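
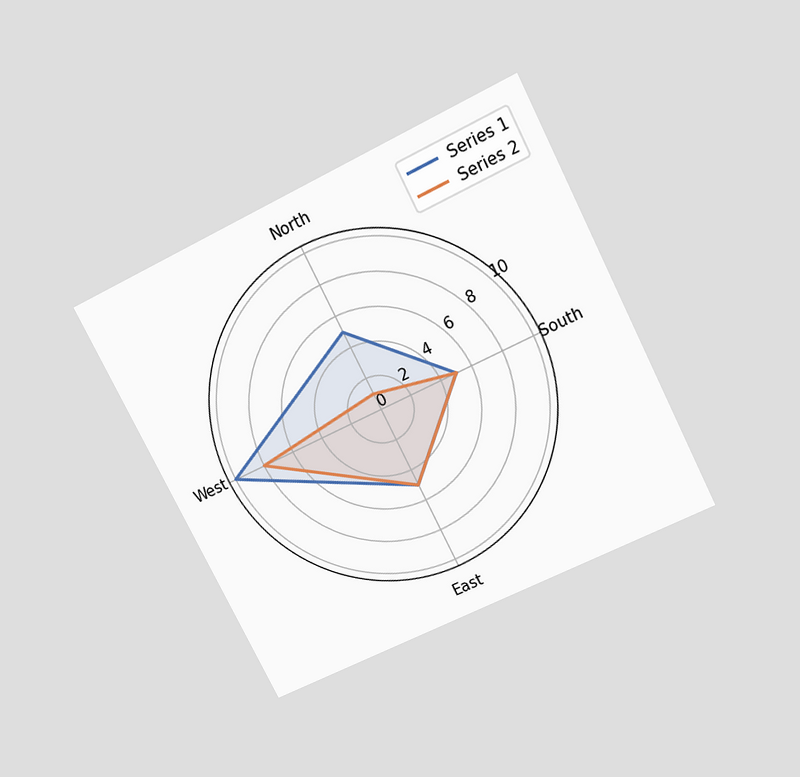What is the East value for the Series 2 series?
5

The chart is tilted about 27° counter-clockwise and viewed slightly from above. On the East axis, Series 2 reaches 5.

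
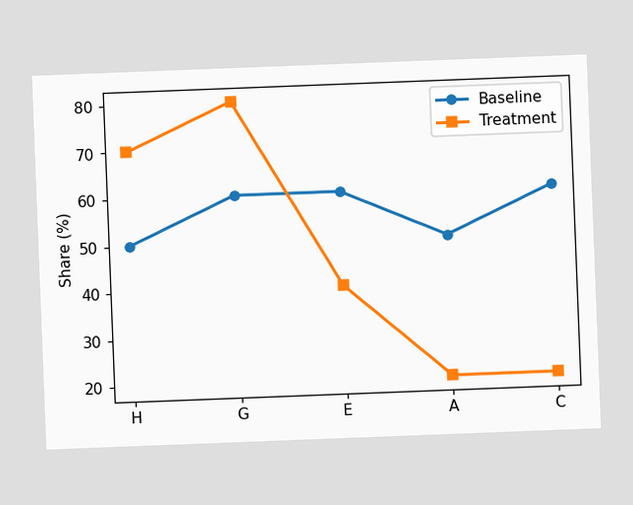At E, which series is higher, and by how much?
Baseline, by 20%

The chart is tilted about 2° counter-clockwise. At E, Baseline sits above the other line by 20%.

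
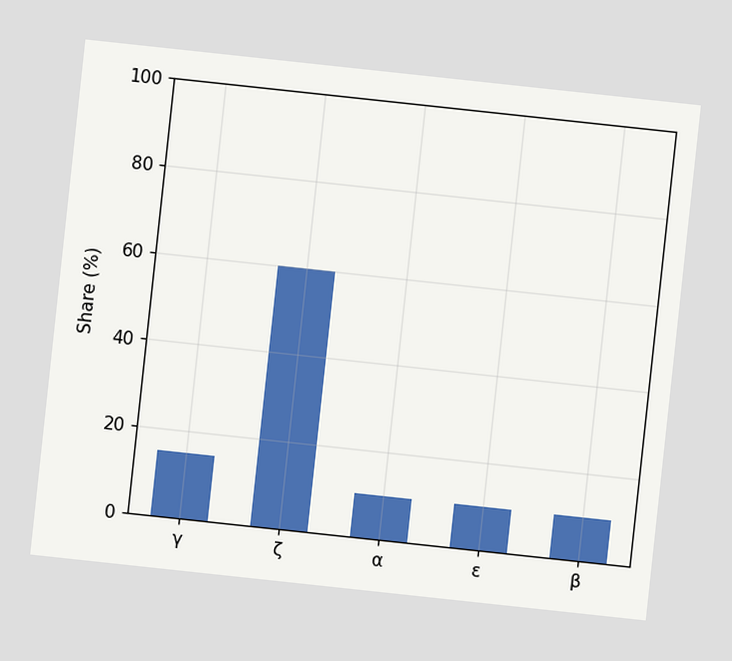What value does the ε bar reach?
10%

The chart is tilted about 6° clockwise. Reading along the chart's y-axis, the ε bar reaches 10%.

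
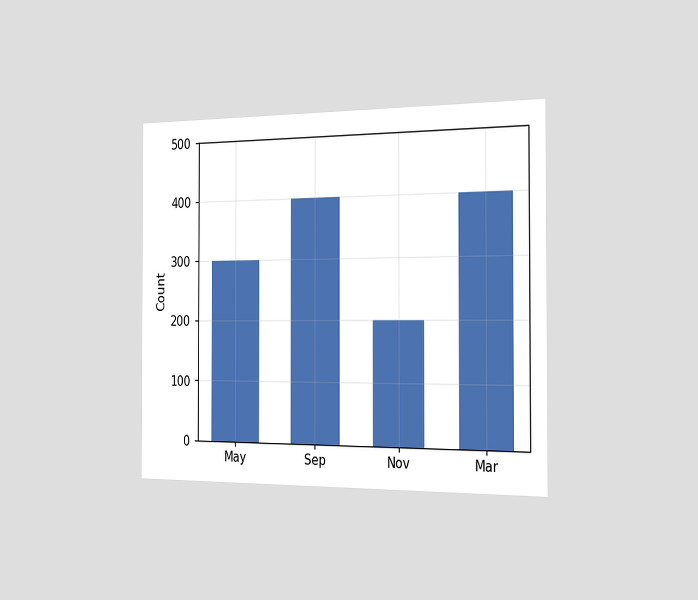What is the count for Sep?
400

The chart is viewed slightly from the right. Reading along the chart's y-axis, the Sep bar reaches 400.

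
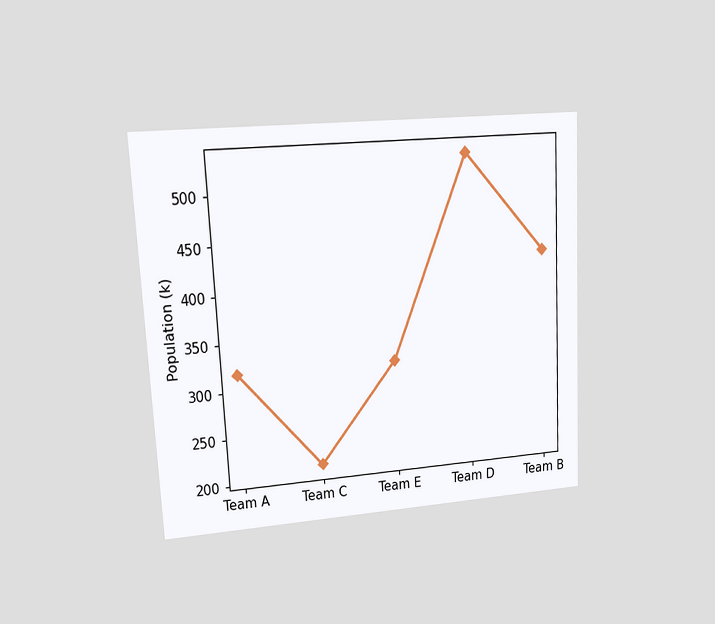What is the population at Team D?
The chart is tilted about 3° counter-clockwise and viewed at a slight angle. At Team D, the line is at 530k.

530k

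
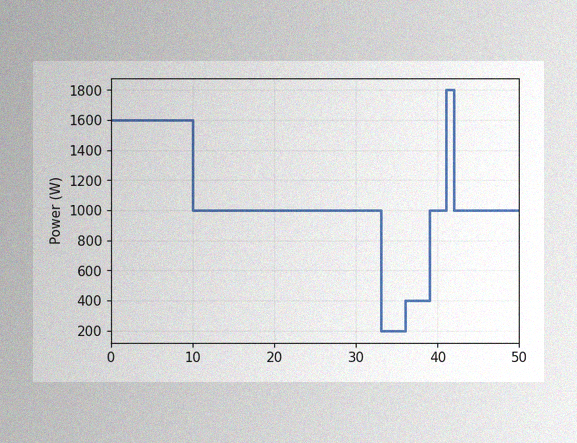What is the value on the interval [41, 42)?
1800W

The image has some photo noise and uneven lighting. On [41, 42) the step sits at 1800W.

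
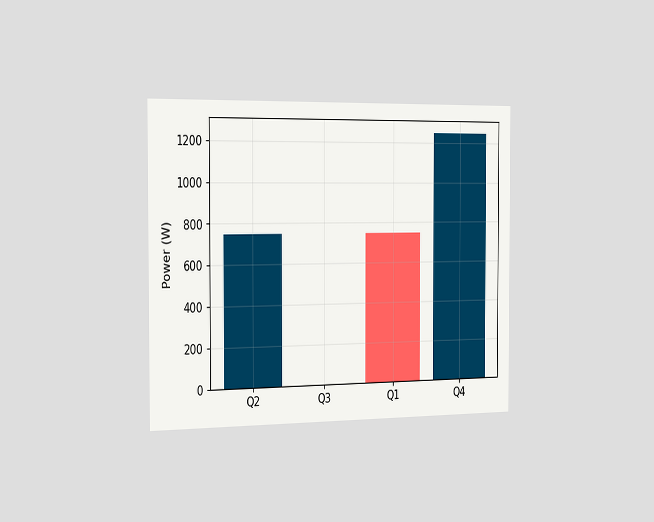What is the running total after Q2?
The chart is viewed slightly from the left. After Q2 the running total reaches 750W.

750W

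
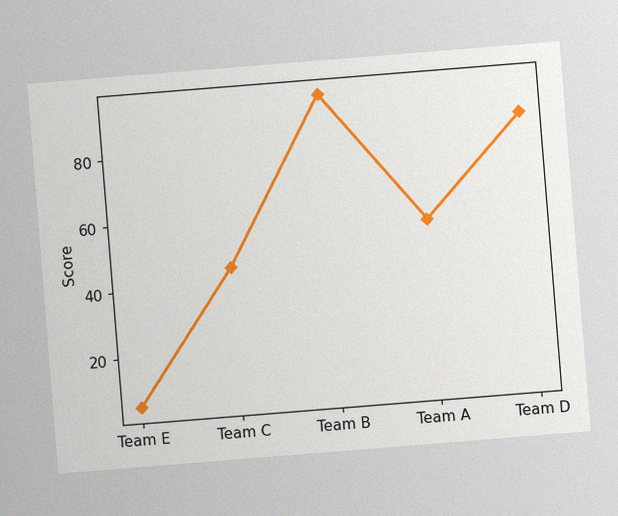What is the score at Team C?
The chart is tilted about 5° counter-clockwise, with some photo noise. At Team C, the line is at 45.

45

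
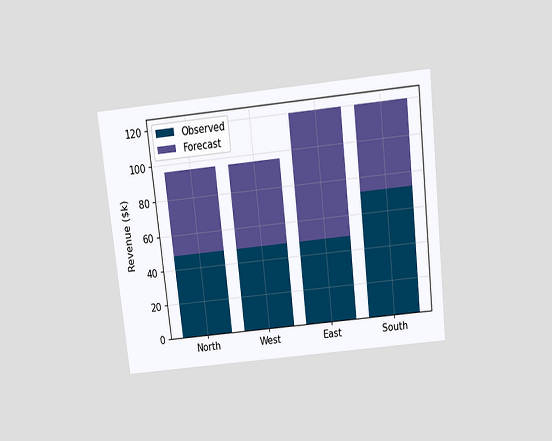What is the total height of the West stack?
$96k

The chart is tilted about 6° counter-clockwise and viewed slightly from above. The West stack's top reaches $96k on the y-axis.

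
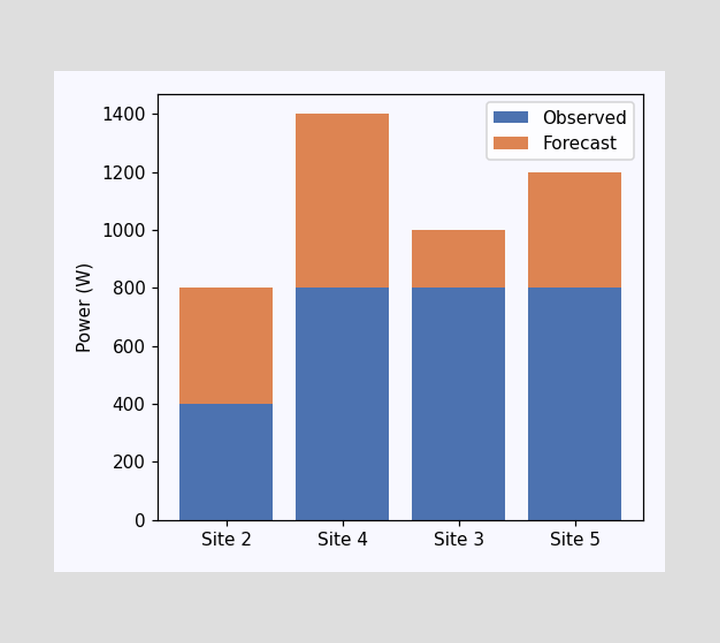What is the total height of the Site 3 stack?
The Site 3 stack's top reaches 1000W on the y-axis.

1000W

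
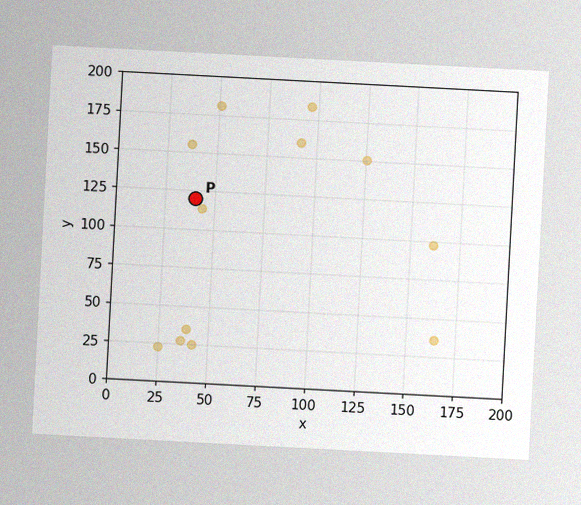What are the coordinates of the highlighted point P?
(40, 120)

The chart is tilted about 3° clockwise, with some photo noise. Following the gridlines from P to each axis, P sits at (40, 120).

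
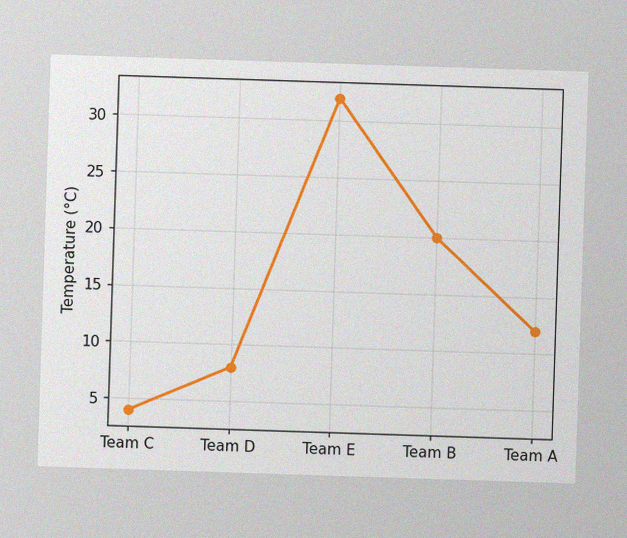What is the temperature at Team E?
The image has some photo noise and uneven lighting. At Team E, the line is at 32°C.

32°C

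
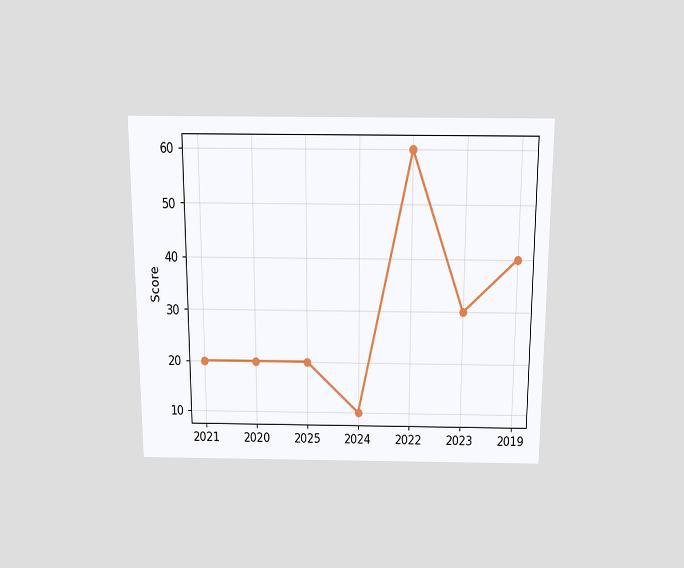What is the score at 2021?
The chart is viewed slightly from above. At 2021, the line is at 20.

20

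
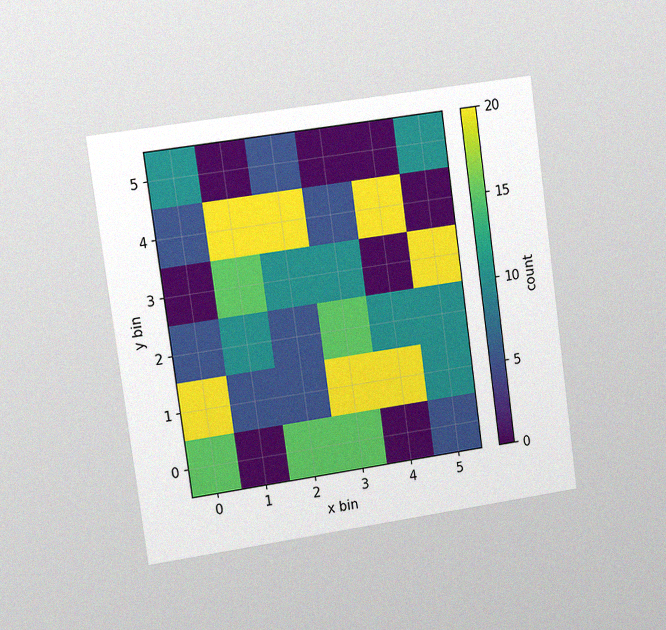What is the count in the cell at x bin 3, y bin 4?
The chart is tilted about 8° counter-clockwise and viewed slightly from the left, with some photo noise. Matching the cell (3, 4) against the colorbar gives 5.

5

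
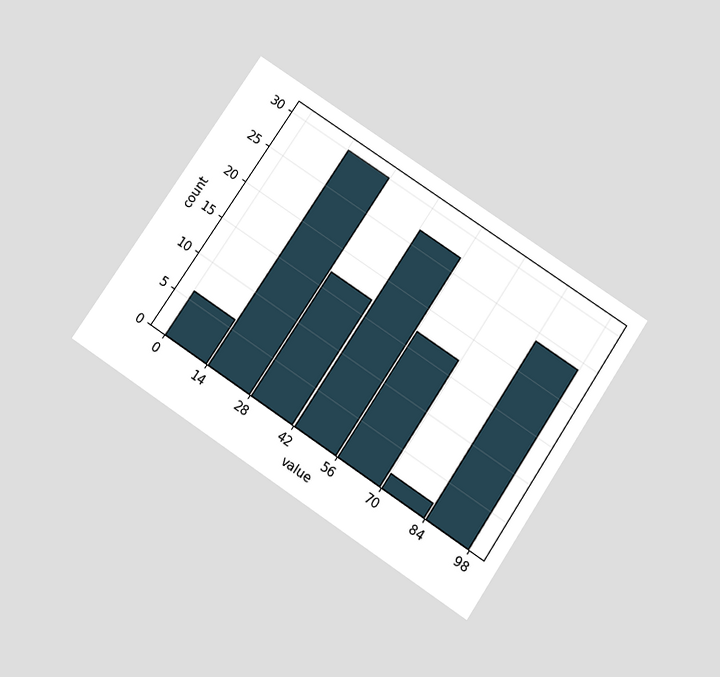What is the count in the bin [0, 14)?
The chart is tilted about 34° clockwise and viewed slightly from below. The [0, 14) bin has height 6.

6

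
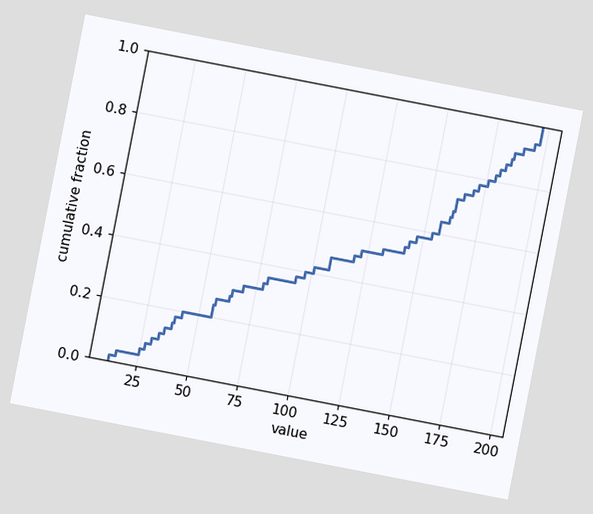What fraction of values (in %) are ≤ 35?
14%

The chart is tilted about 11° clockwise. At x=35 the ECDF step is at 14%.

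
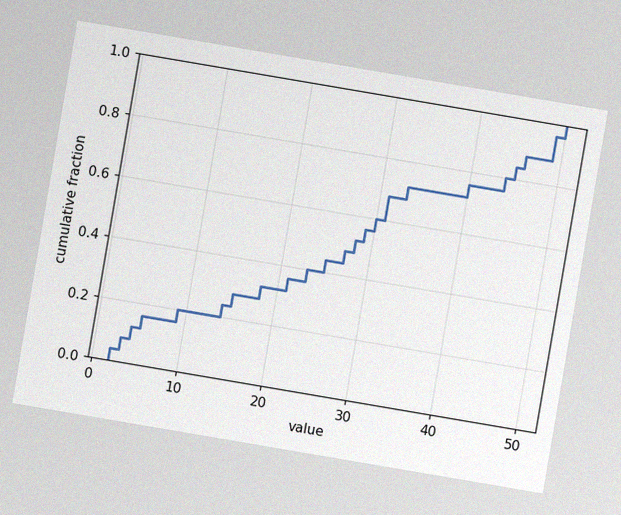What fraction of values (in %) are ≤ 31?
The chart is tilted about 10° clockwise, with some photo noise. At x=31 the ECDF step is at 68%.

68%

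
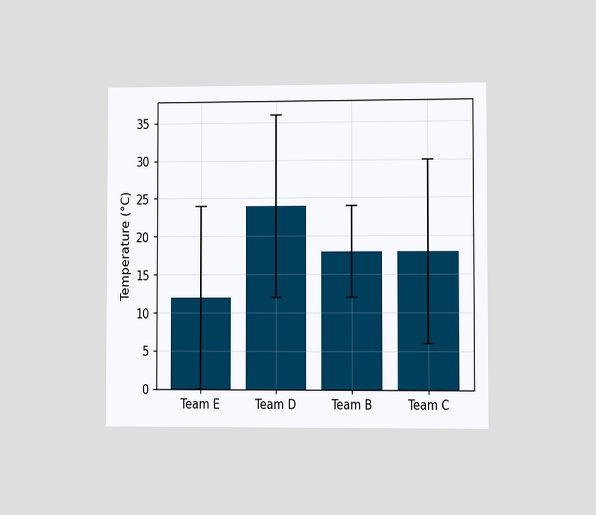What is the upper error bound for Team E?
24°C

The chart is viewed at a slight angle. The Team E bar's upper whisker reaches 24°C.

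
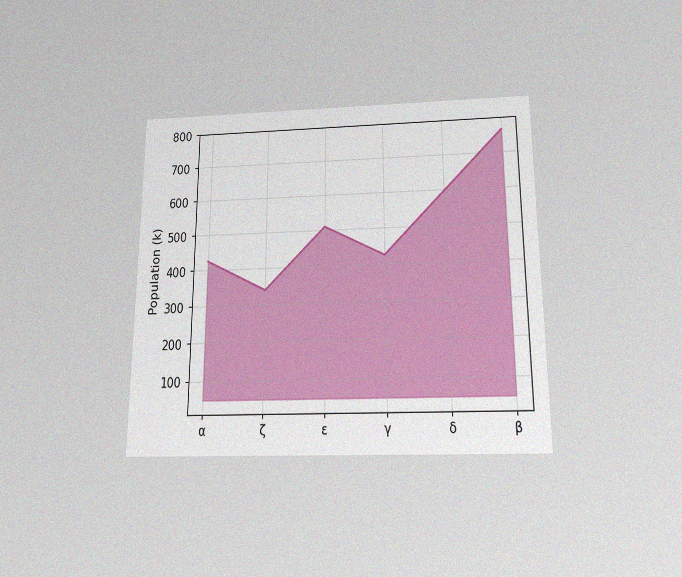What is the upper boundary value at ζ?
340k

The chart is viewed slightly from below, with some photo noise. At ζ the upper boundary is at 340k.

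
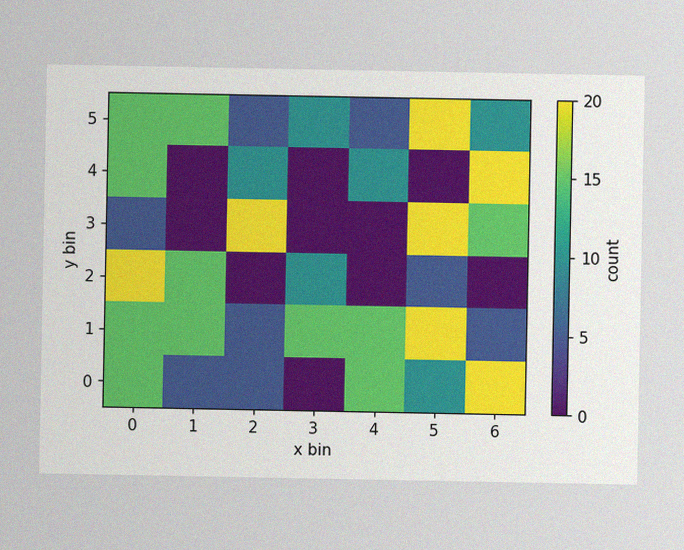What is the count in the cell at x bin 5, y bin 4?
The image has some photo noise and uneven lighting. Matching the cell (5, 4) against the colorbar gives 0.

0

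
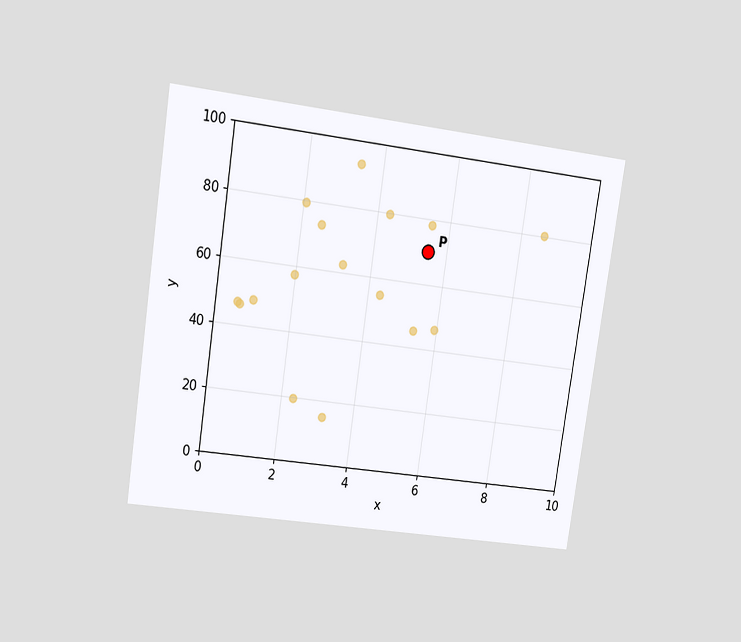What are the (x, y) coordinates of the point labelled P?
The chart is tilted about 8° clockwise and viewed at a slight angle. Following the gridlines from P to each axis, P sits at (5.5, 70).

(5.5, 70)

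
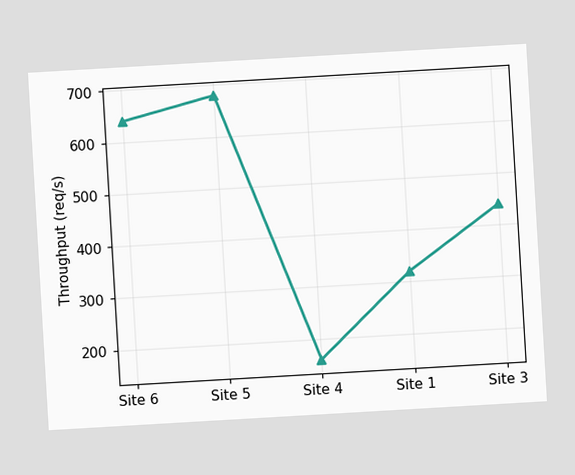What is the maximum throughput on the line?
The chart is tilted about 3° counter-clockwise. The highest point is at Site 5, and reading across to the y-axis gives 680req/s.

680req/s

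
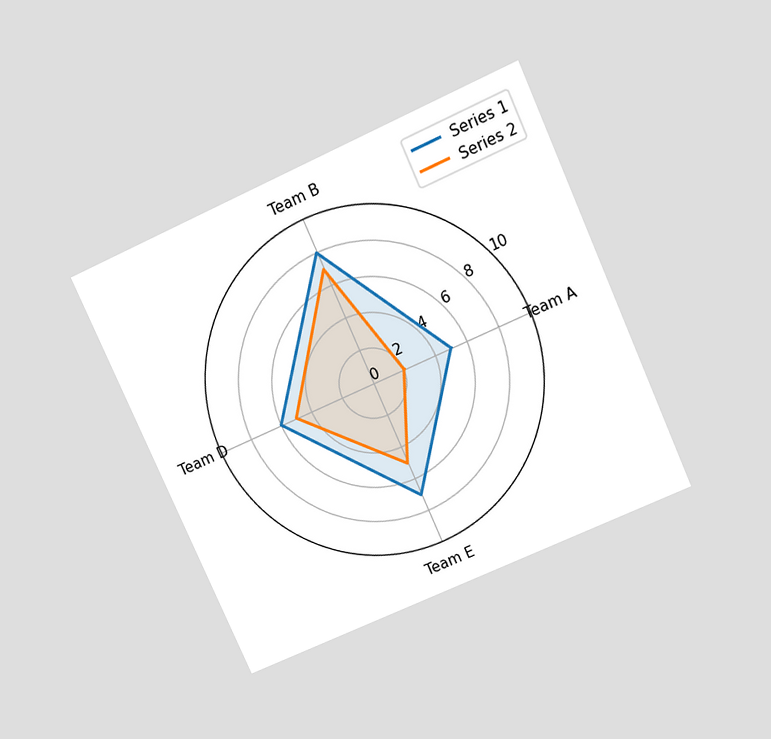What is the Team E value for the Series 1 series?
The chart is tilted about 24° counter-clockwise and viewed slightly from above. On the Team E axis, Series 1 reaches 7.

7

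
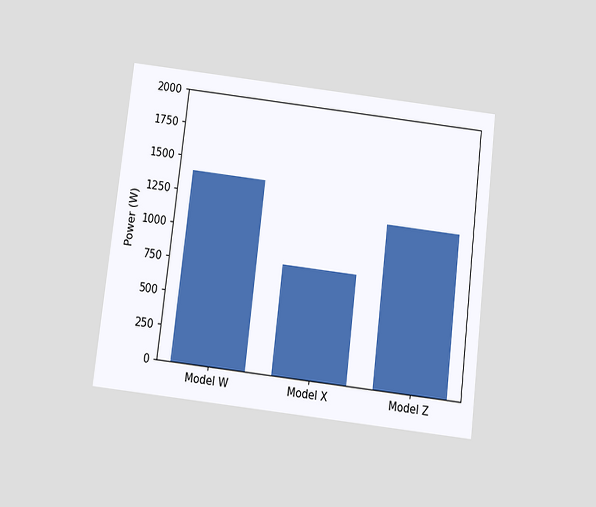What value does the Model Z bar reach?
The chart is tilted about 7° clockwise and viewed slightly from below. Reading along the chart's y-axis, the Model Z bar reaches 1200W.

1200W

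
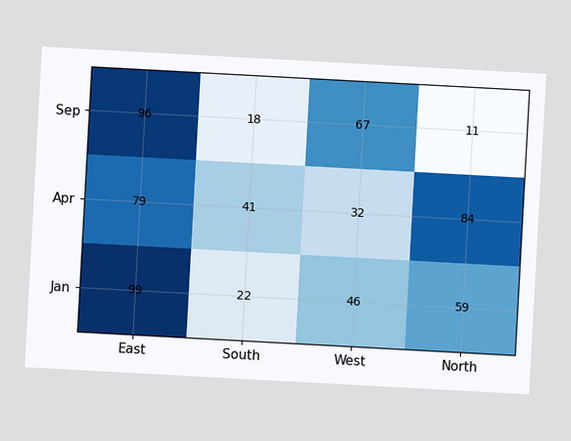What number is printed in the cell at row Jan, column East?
The chart is tilted about 3° clockwise. The (Jan, East) cell reads 99.

99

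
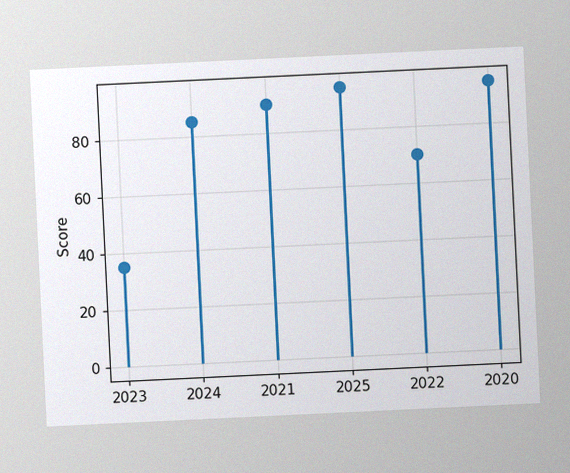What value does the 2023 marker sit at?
35

The chart is tilted about 3° counter-clockwise, with some photo noise. The 2023 marker sits at 35.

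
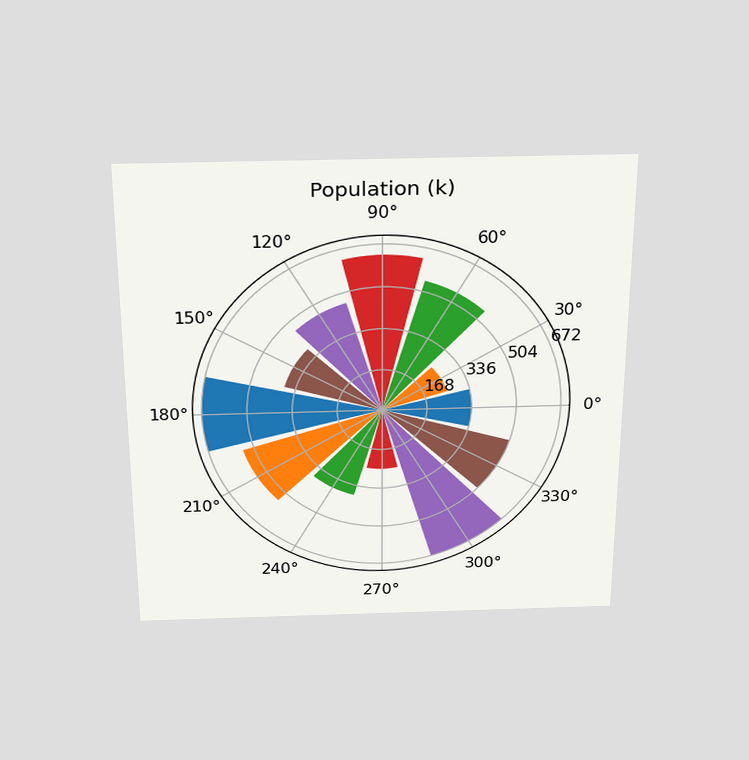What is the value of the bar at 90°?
The chart is viewed slightly from above. The bar at 90° reaches 630k on the radial axis.

630k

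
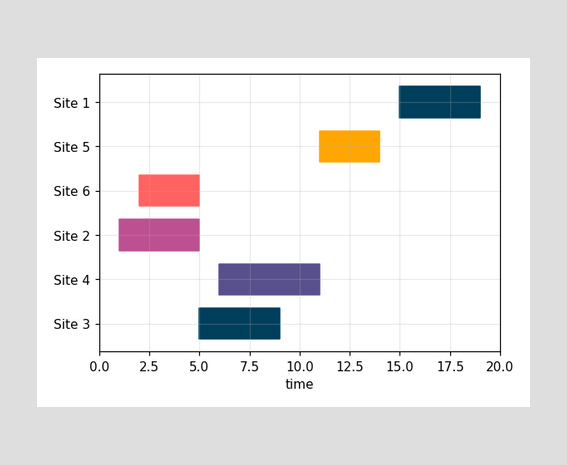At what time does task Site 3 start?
5

The Site 3 bar begins at t=5.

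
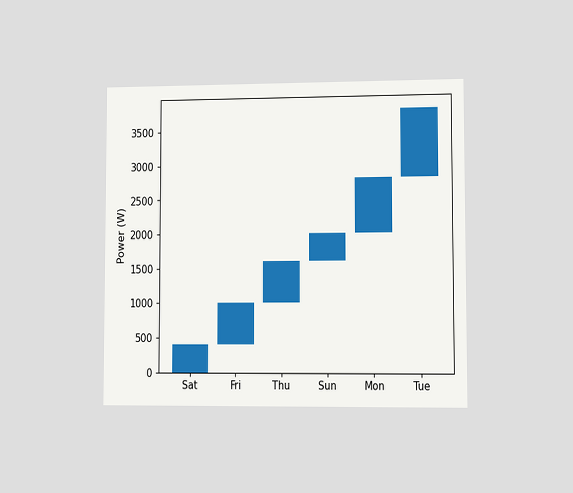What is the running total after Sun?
The chart is viewed at a slight angle. After Sun the running total reaches 2000W.

2000W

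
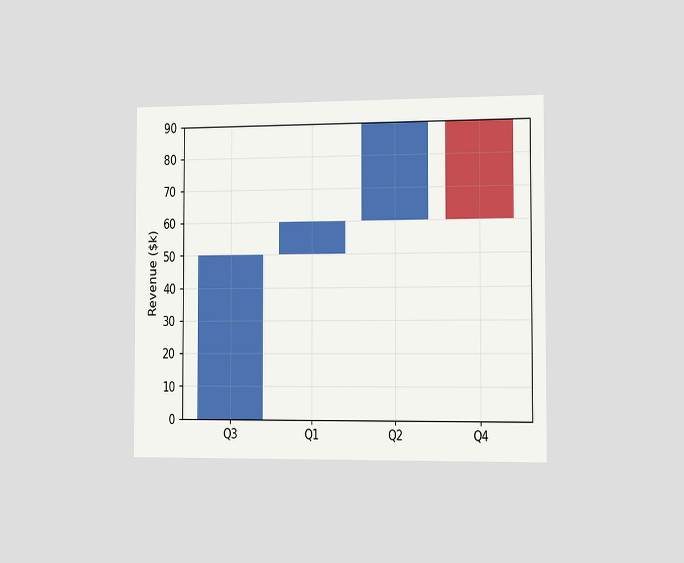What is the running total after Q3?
The chart is viewed slightly from the right. After Q3 the running total reaches $50k.

$50k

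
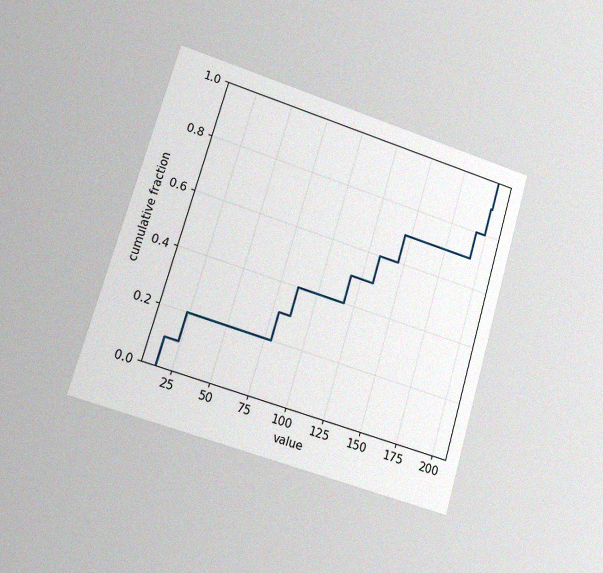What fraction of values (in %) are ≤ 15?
The chart is tilted about 16° clockwise and viewed at a slight angle, with some photo noise. At x=15 the ECDF step is at 10%.

10%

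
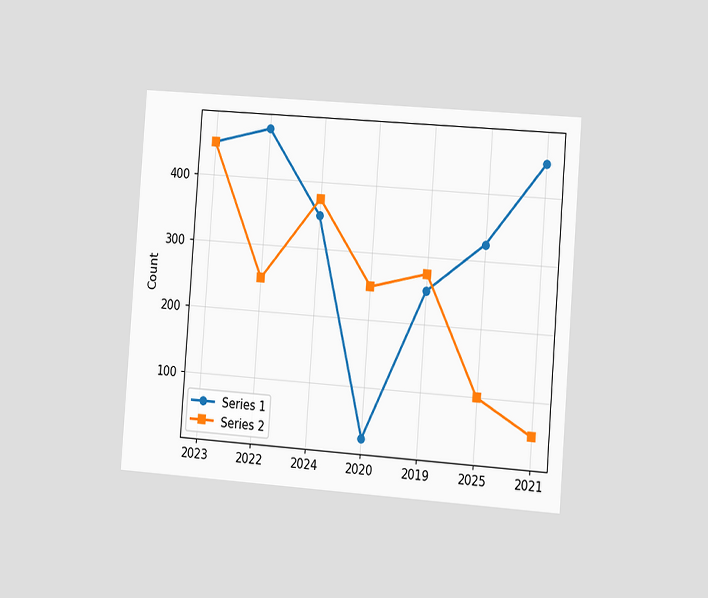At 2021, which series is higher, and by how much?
The chart is tilted about 4° clockwise and viewed slightly from the right. At 2021, Series 1 sits above the other line by 400.

Series 1, by 400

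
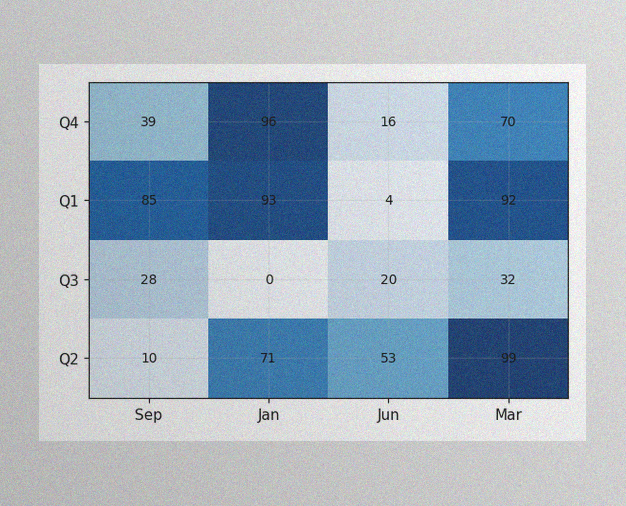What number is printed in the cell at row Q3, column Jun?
The image has some photo noise and uneven lighting. The (Q3, Jun) cell reads 20.

20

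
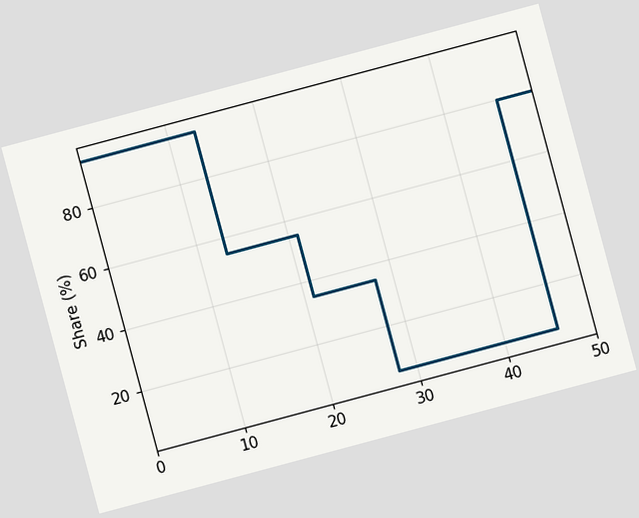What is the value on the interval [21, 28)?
The chart is tilted about 15° counter-clockwise. On [21, 28) the step sits at 35%.

35%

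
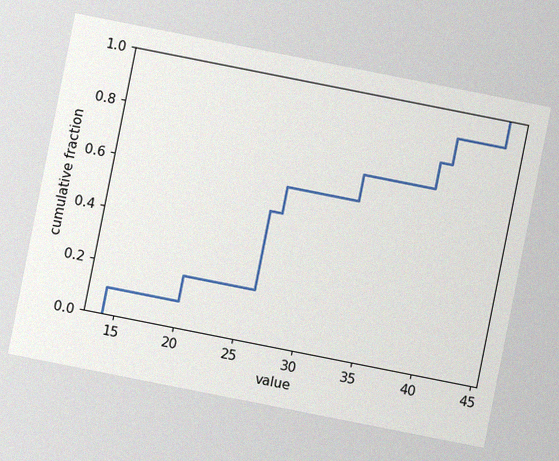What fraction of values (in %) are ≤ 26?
The chart is tilted about 11° clockwise, with some photo noise. At x=26 the ECDF step is at 50%.

50%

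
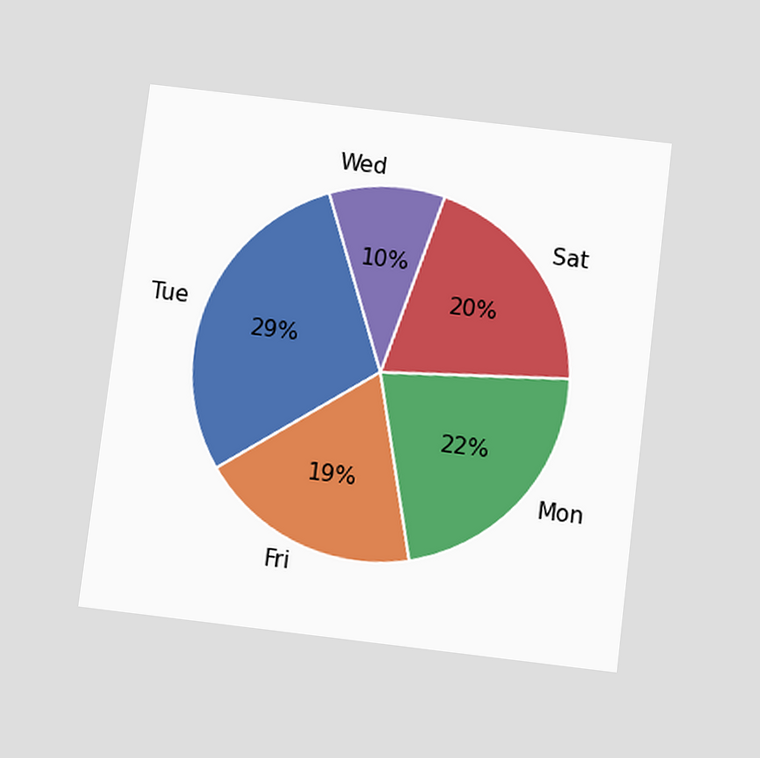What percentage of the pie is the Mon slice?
22%

The chart is tilted about 7° clockwise and viewed slightly from below. The Mon slice takes up 22% of the pie.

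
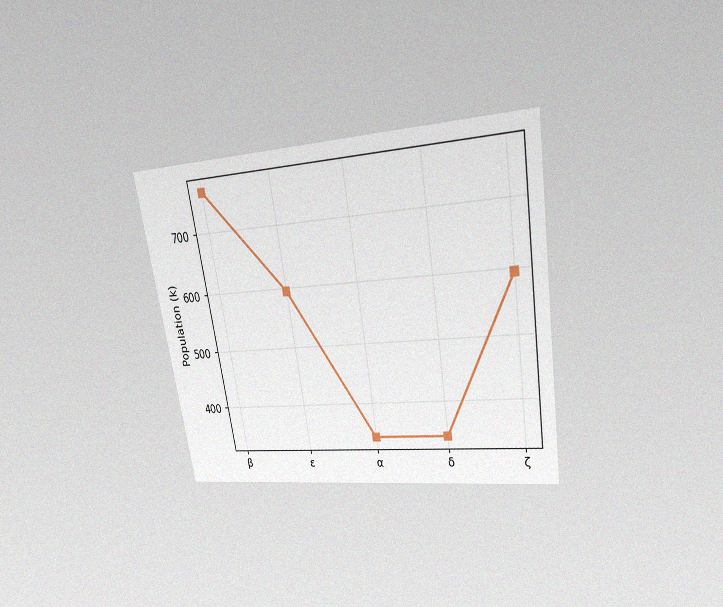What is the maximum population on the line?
765k

The chart is tilted about 9° counter-clockwise and viewed at a slight angle, with some photo noise. The highest point is at β, and reading across to the y-axis gives 765k.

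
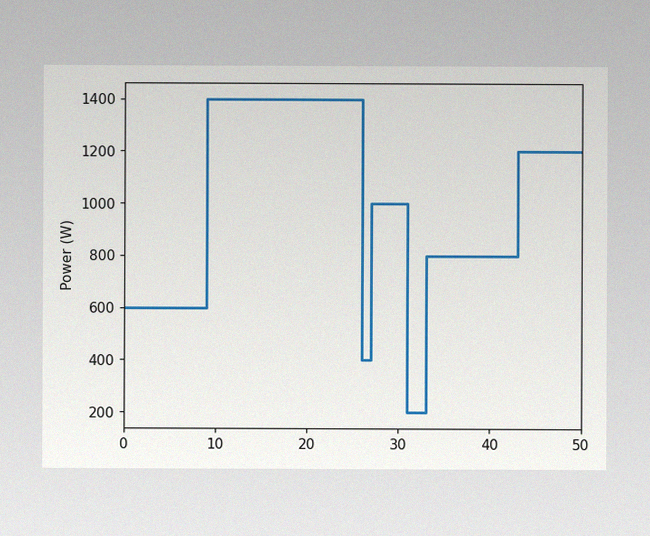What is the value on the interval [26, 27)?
400W

The image has some photo noise and uneven lighting. On [26, 27) the step sits at 400W.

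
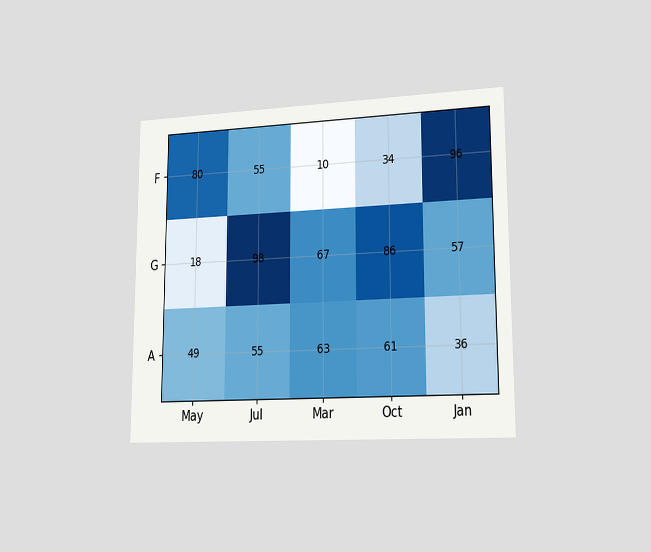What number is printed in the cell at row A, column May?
The chart is viewed slightly from the right. The (A, May) cell reads 49.

49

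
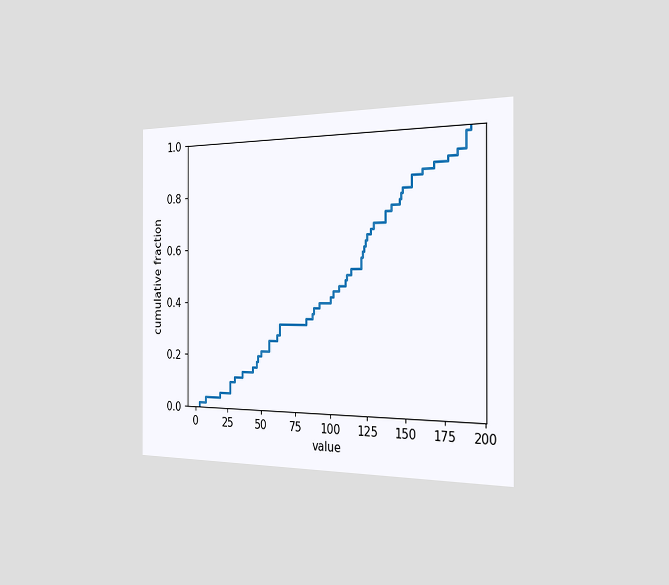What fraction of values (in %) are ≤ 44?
The chart is viewed slightly from the right. At x=44 the ECDF step is at 16%.

16%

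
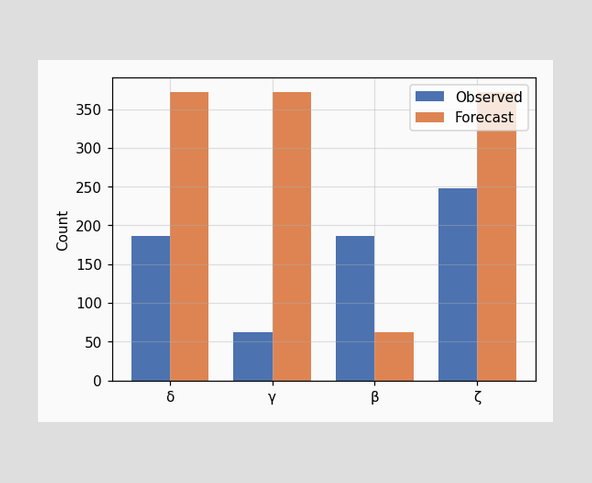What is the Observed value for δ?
The Observed bar at δ reaches 186 on the y-axis.

186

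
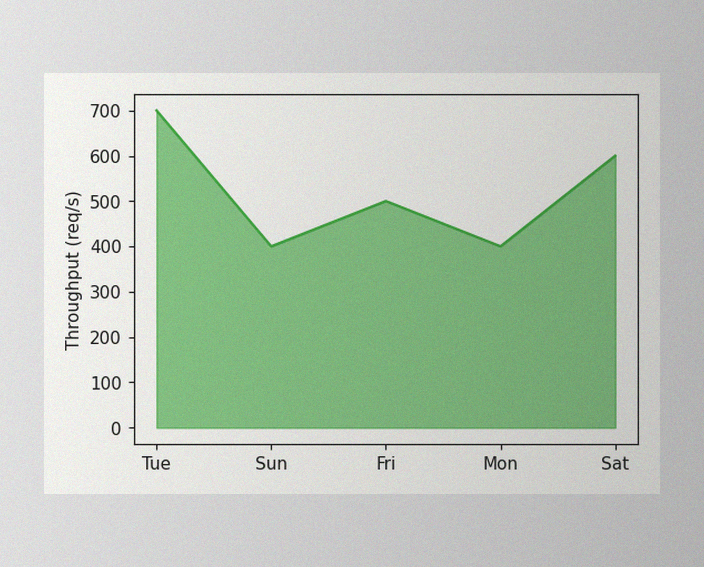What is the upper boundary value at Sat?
The image has some photo noise and uneven lighting. At Sat the upper boundary is at 600req/s.

600req/s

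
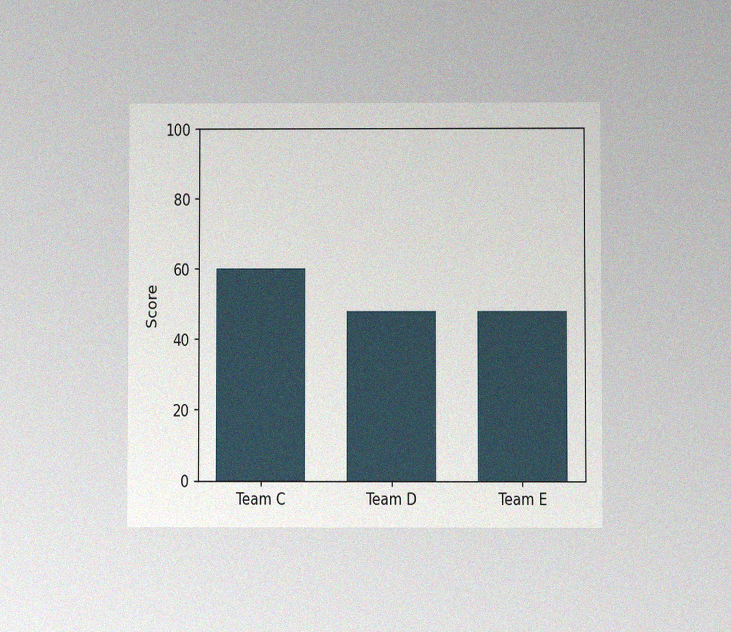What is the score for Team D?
48

The chart is viewed at a slight angle, with some photo noise. Reading along the chart's y-axis, the Team D bar reaches 48.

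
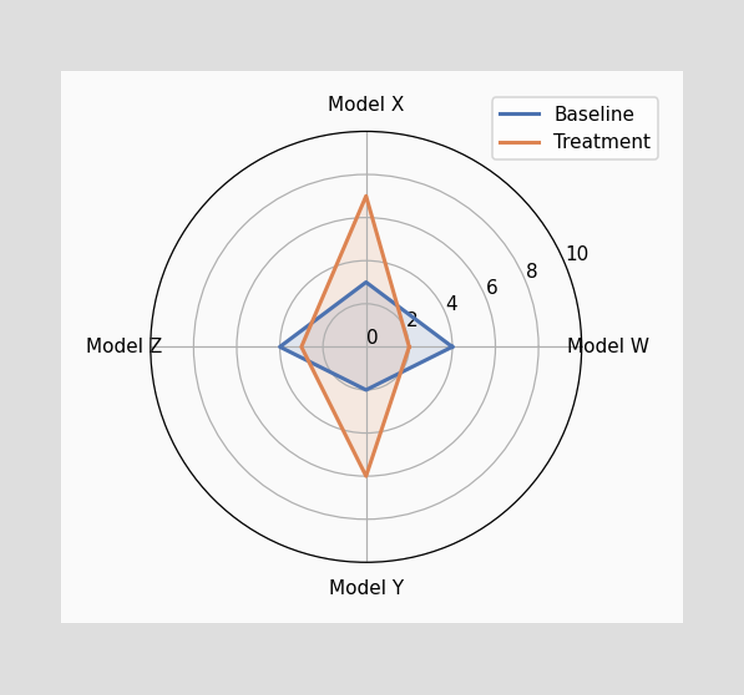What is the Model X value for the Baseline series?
3

On the Model X axis, Baseline reaches 3.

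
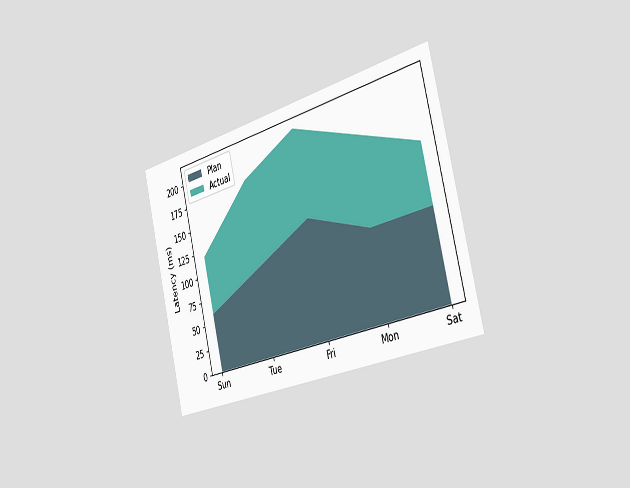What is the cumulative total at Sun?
The chart is tilted about 14° counter-clockwise and viewed slightly from the right. The stacked total at Sun reaches 120ms.

120ms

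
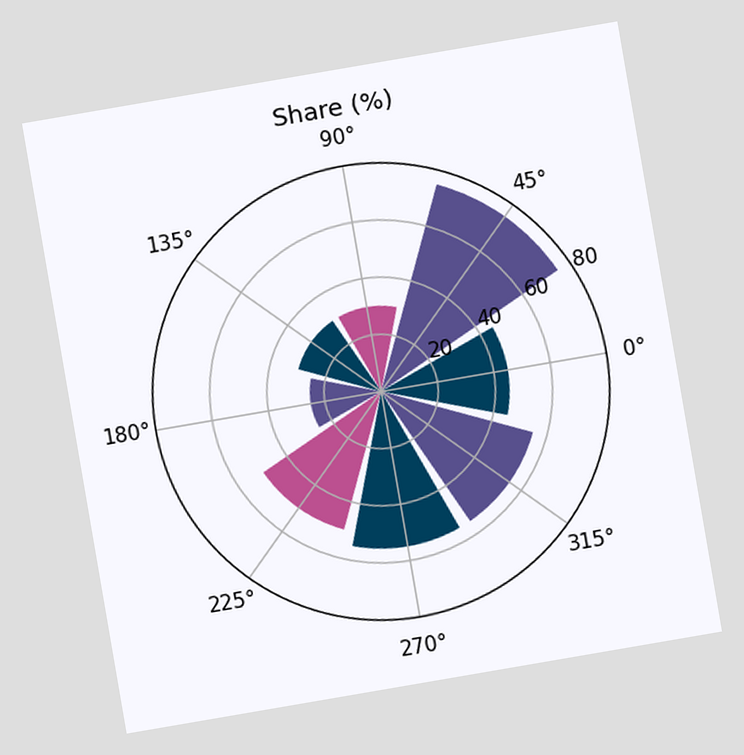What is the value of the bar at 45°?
75%

The chart is tilted about 10° counter-clockwise. The bar at 45° reaches 75% on the radial axis.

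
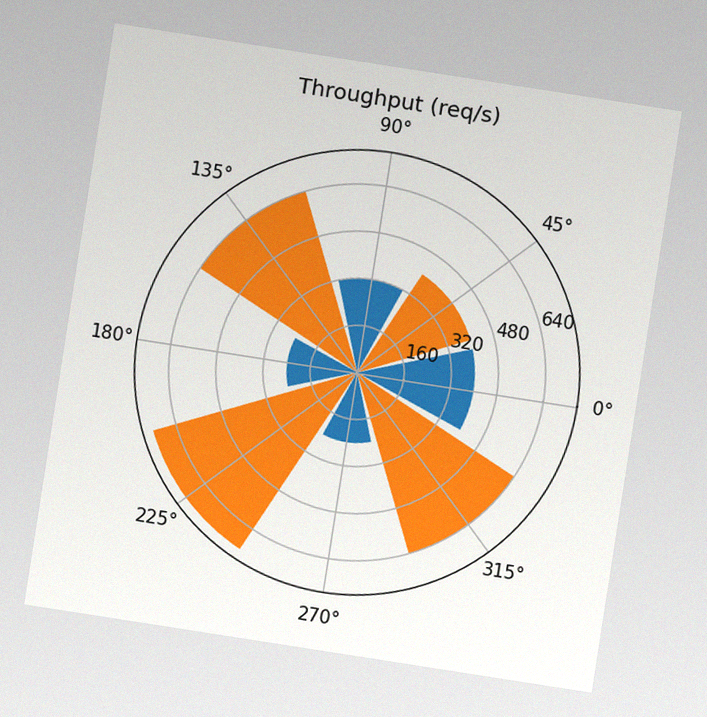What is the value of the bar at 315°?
The chart is tilted about 9° clockwise, with some photo noise. The bar at 315° reaches 640req/s on the radial axis.

640req/s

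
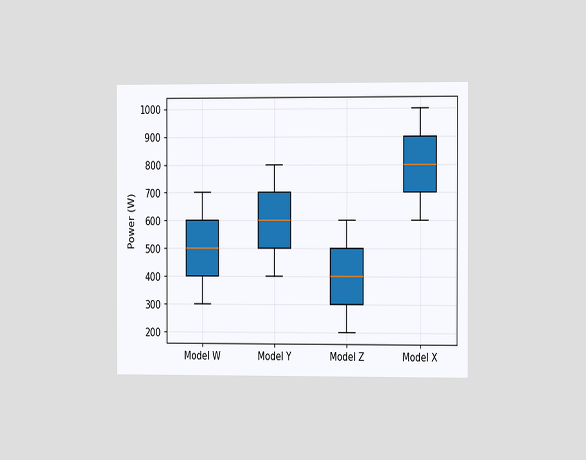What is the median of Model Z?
400W

The chart is viewed slightly from the right. The median line in the Model Z box sits at 400W.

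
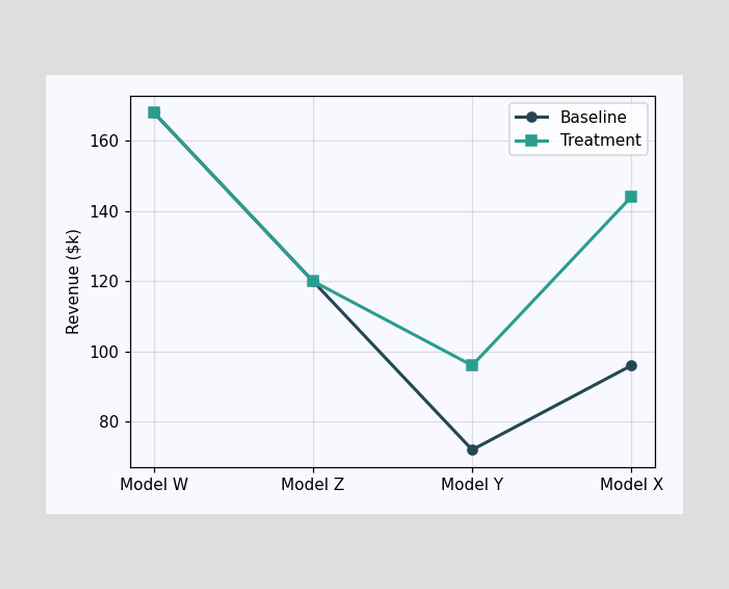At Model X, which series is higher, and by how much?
At Model X, Treatment sits above the other line by $48k.

Treatment, by $48k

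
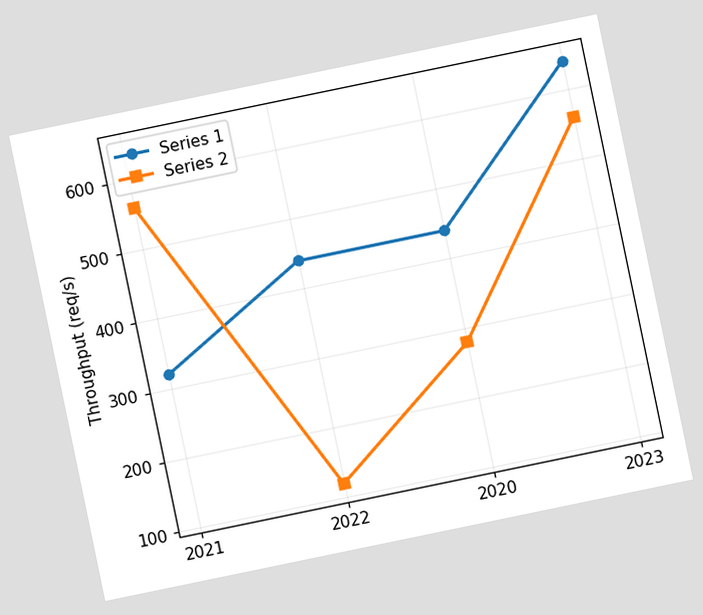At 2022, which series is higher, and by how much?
Series 1, by 320req/s

The chart is tilted about 12° counter-clockwise. At 2022, Series 1 sits above the other line by 320req/s.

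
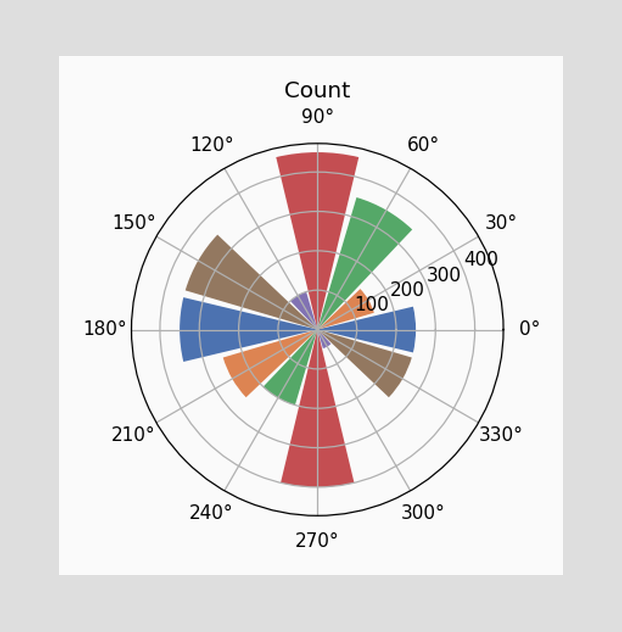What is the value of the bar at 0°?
The bar at 0° reaches 250 on the radial axis.

250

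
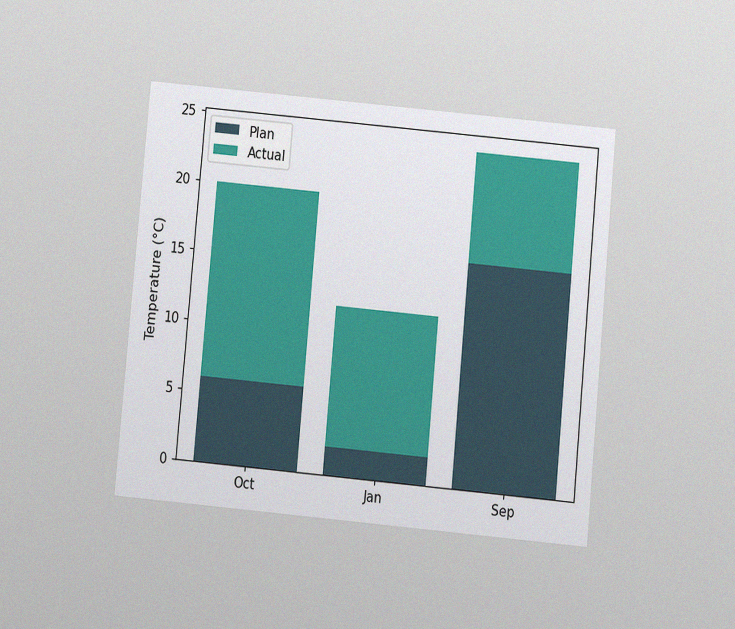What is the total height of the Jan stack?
The chart is tilted about 5° clockwise and viewed slightly from below, with some photo noise. The Jan stack's top reaches 12°C on the y-axis.

12°C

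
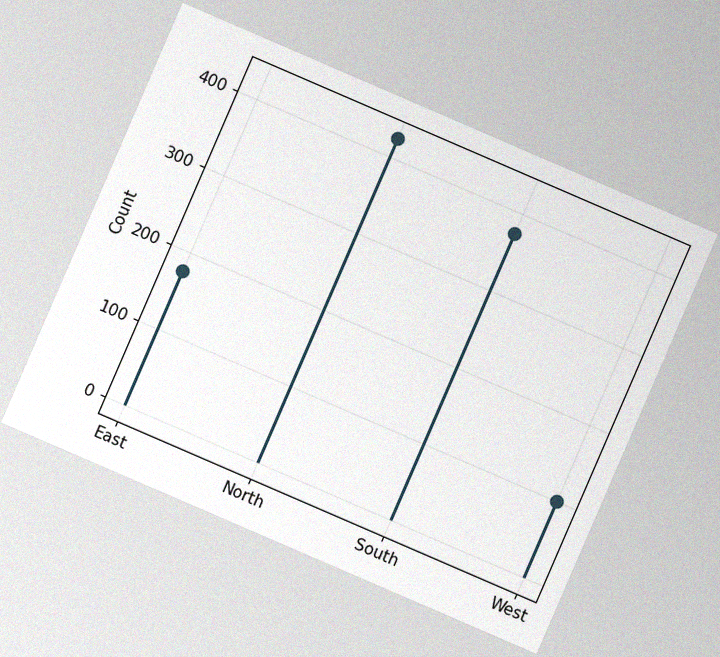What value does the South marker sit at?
The chart is tilted about 23° clockwise, with some photo noise. The South marker sits at 375.

375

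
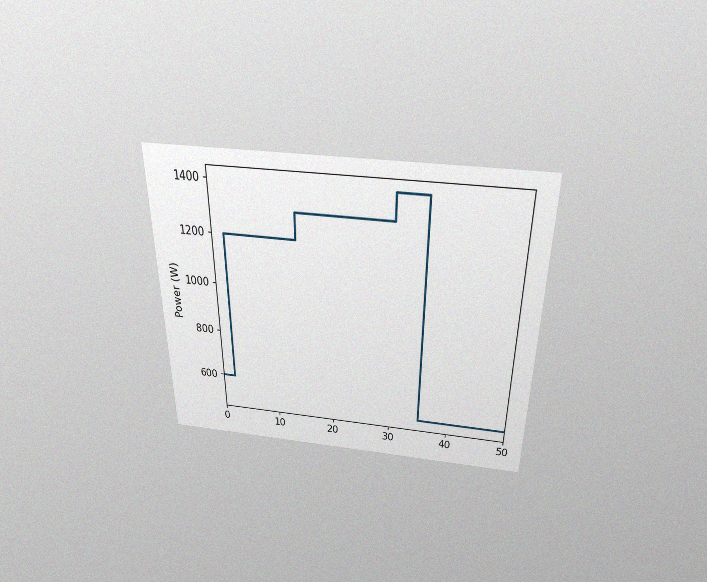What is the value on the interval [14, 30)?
1300W

The chart is viewed slightly from above, with some photo noise. On [14, 30) the step sits at 1300W.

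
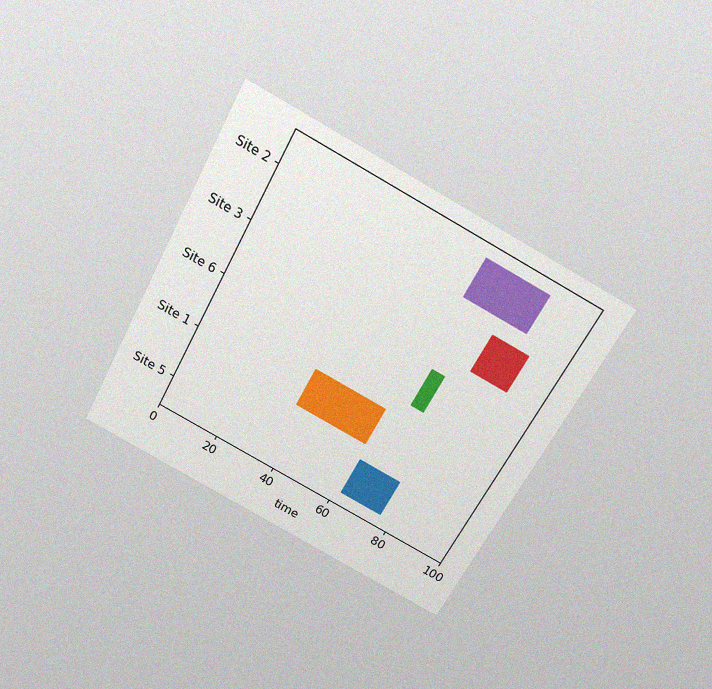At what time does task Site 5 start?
The chart is tilted about 29° clockwise and viewed slightly from above, with some photo noise. The Site 5 bar begins at t=62.

62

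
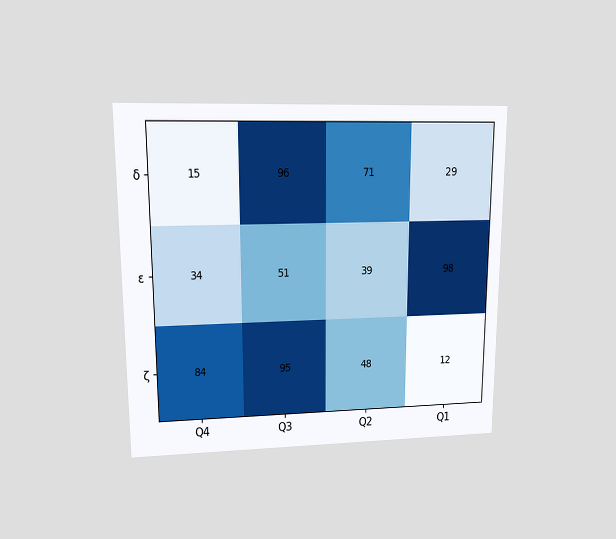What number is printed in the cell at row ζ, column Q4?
84

The chart is viewed at a slight angle. The (ζ, Q4) cell reads 84.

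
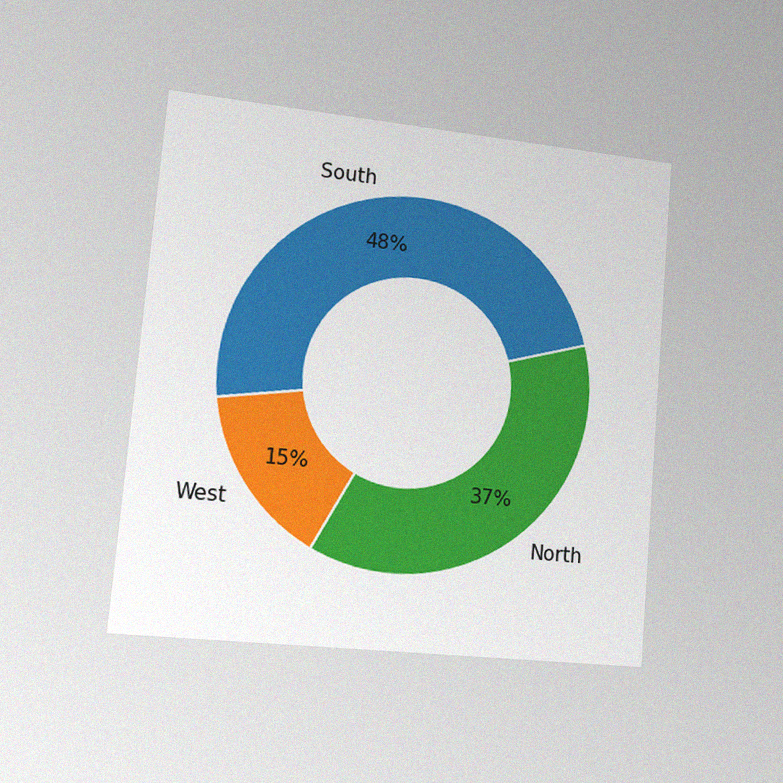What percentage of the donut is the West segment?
The chart is tilted about 5° clockwise and viewed slightly from the left, with some photo noise. The West segment takes up 15% of the ring.

15%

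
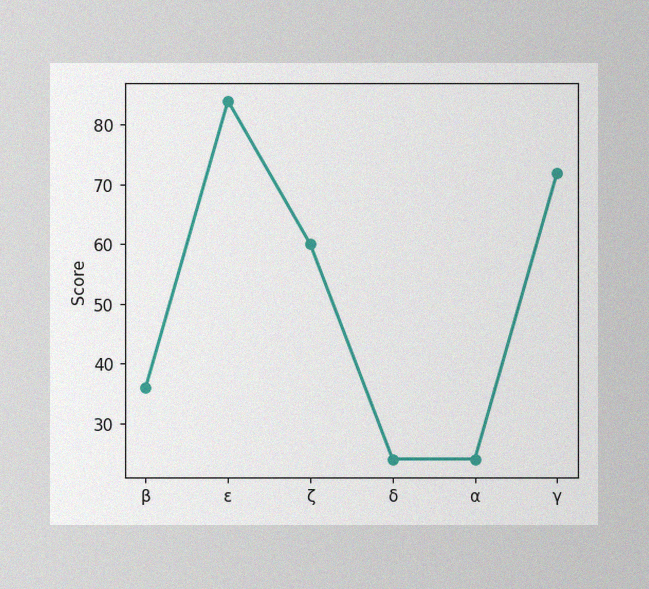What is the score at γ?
The image has some photo noise and uneven lighting. At γ, the line is at 72.

72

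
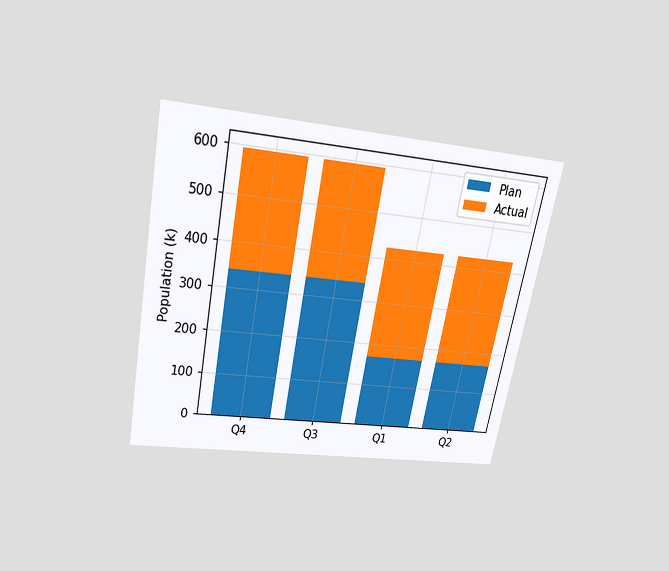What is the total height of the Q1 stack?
425k

The chart is tilted about 11° clockwise and viewed slightly from above. The Q1 stack's top reaches 425k on the y-axis.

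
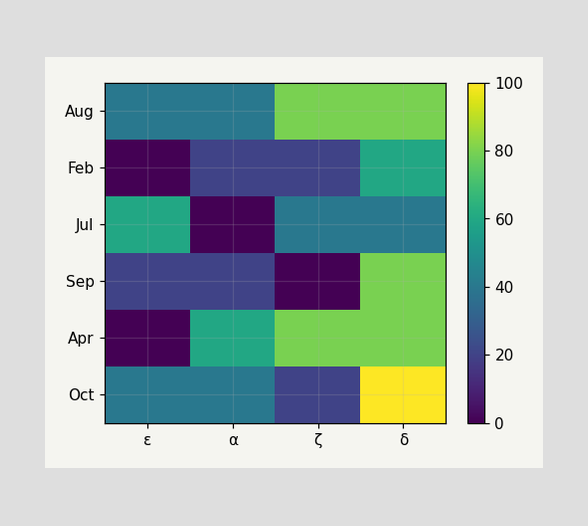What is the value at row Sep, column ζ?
Matching cell (Sep, ζ) against the colorbar gives 0.

0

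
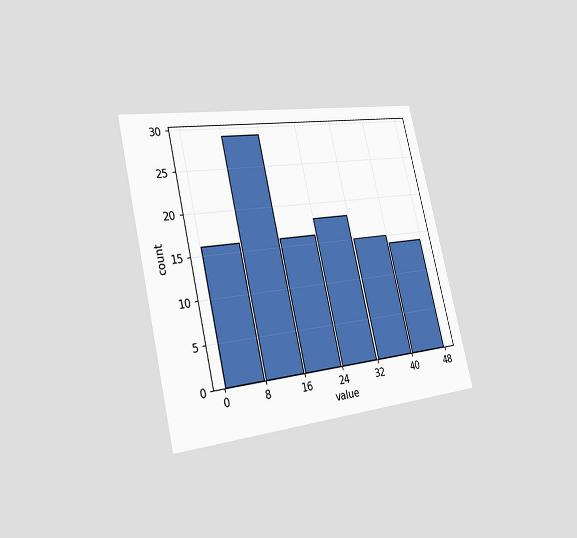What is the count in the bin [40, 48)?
14

The chart is tilted about 13° counter-clockwise and viewed slightly from the left. The [40, 48) bin has height 14.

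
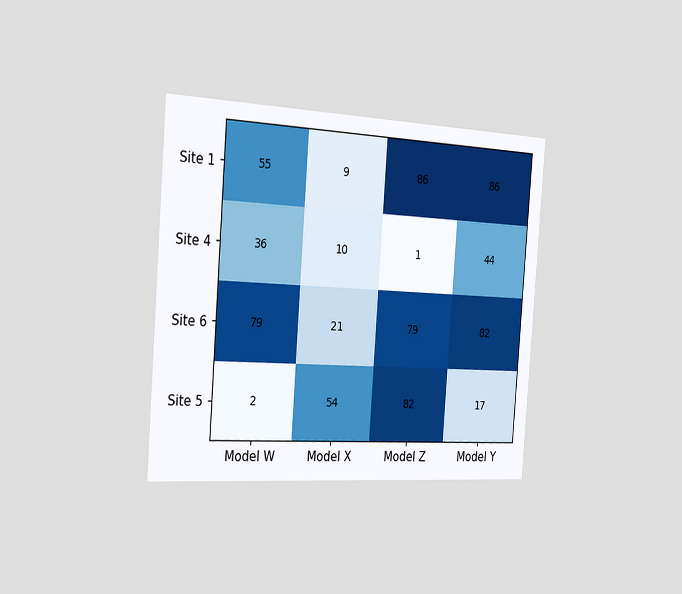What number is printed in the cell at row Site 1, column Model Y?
The chart is tilted about 4° clockwise and viewed slightly from the left. The (Site 1, Model Y) cell reads 86.

86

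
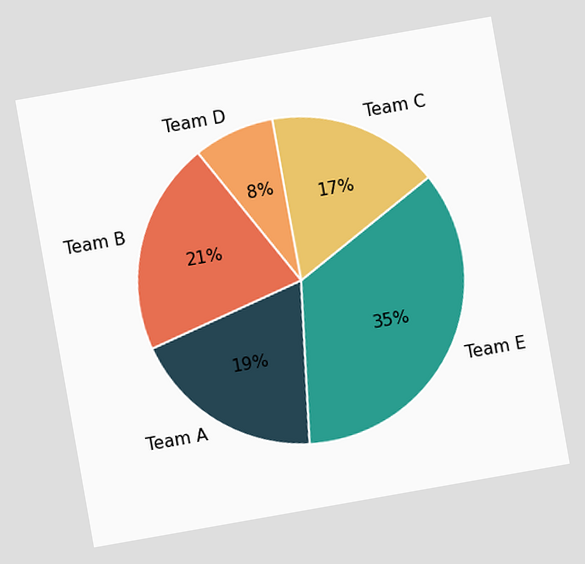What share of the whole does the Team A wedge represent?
19%

The chart is tilted about 10° counter-clockwise. The Team A slice takes up 19% of the pie.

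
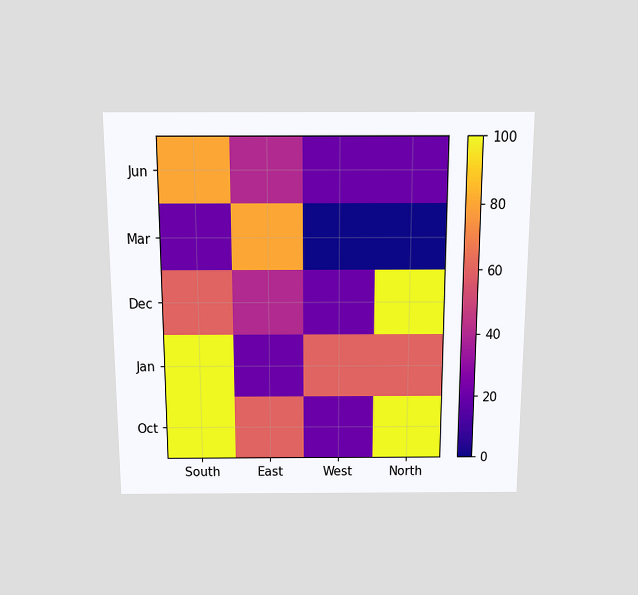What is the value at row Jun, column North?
20

The chart is viewed slightly from above. Matching cell (Jun, North) against the colorbar gives 20.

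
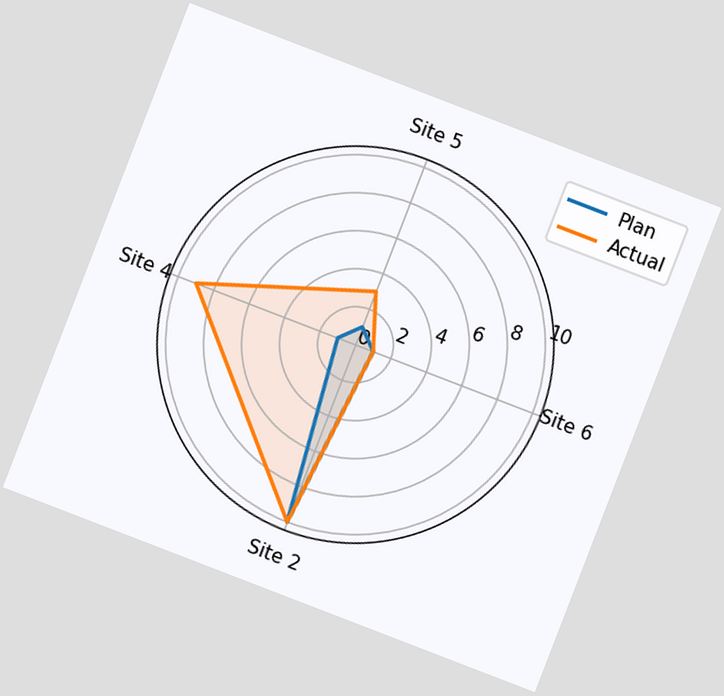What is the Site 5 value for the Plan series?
The chart is tilted about 21° clockwise. On the Site 5 axis, Plan reaches 1.

1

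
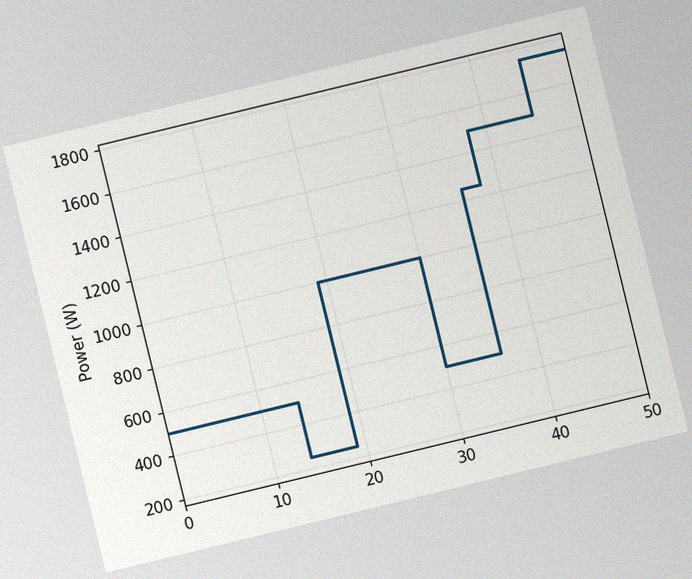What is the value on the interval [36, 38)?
The chart is tilted about 14° counter-clockwise, with some photo noise. On [36, 38) the step sits at 1250W.

1250W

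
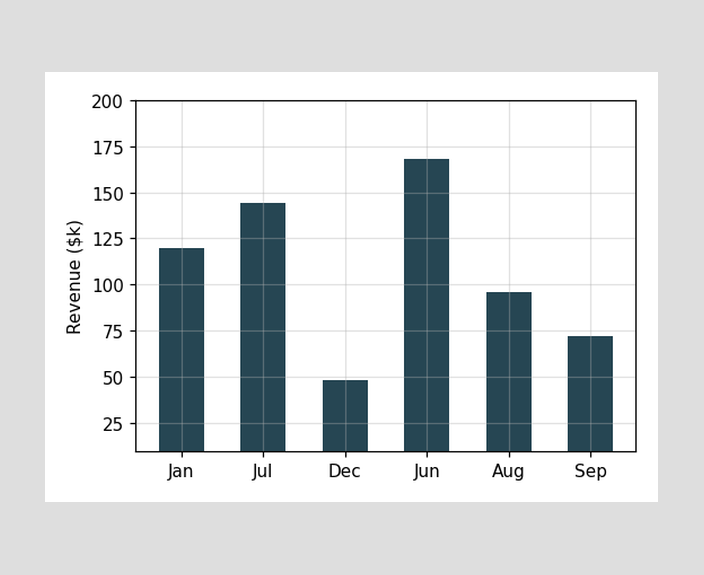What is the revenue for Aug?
Reading along the chart's y-axis, the Aug bar reaches $96k.

$96k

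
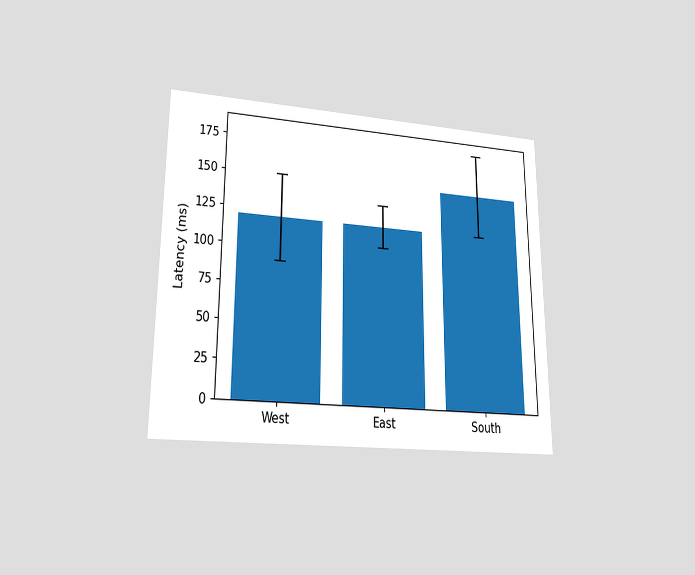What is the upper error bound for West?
150ms

The chart is viewed at a slight angle. The West bar's upper whisker reaches 150ms.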